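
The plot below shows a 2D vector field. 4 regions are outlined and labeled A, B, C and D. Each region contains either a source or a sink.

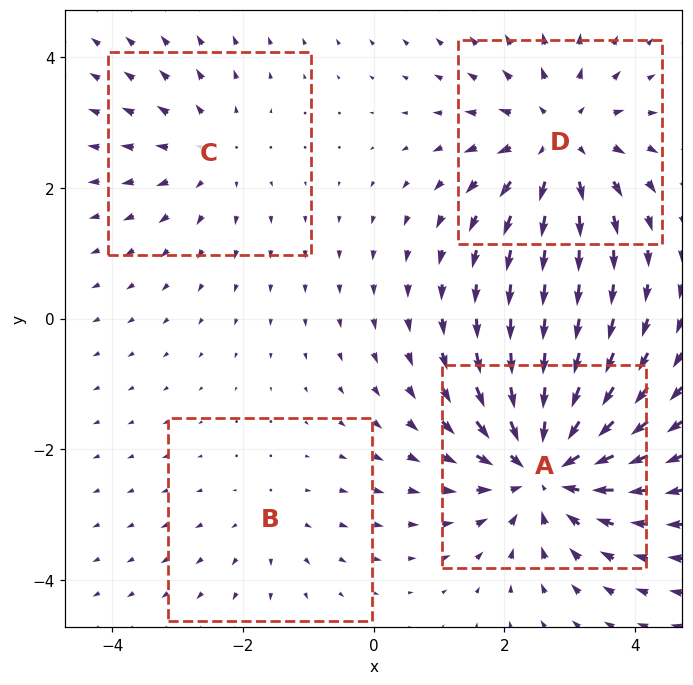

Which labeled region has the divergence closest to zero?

Divergence at each region's feature centre — A: about -6, B: about +2, C: about +3, D: about +5. Region B is closest to zero.

B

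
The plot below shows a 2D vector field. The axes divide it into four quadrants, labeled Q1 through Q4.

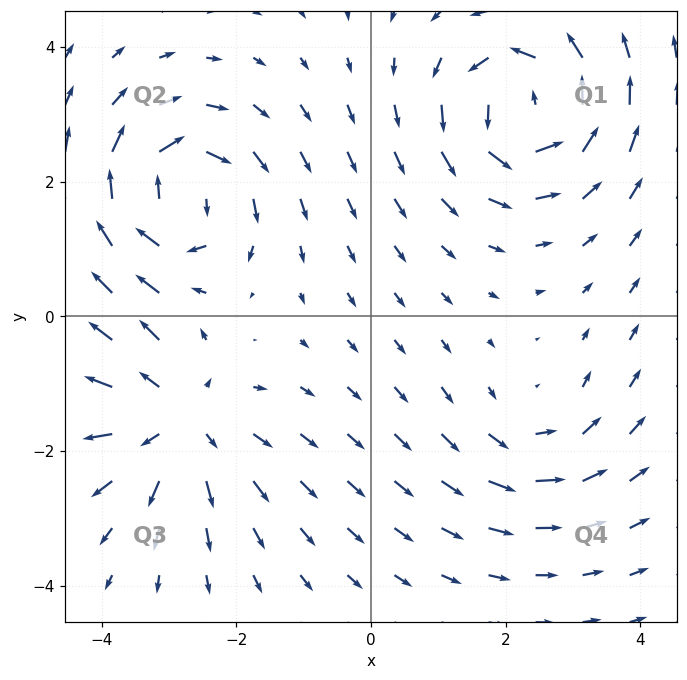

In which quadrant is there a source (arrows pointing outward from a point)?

Q3

The source sits at approximately (-2.9, -1.5), which lies in quadrant Q3. The divergence there is about +5, positive as expected for a source.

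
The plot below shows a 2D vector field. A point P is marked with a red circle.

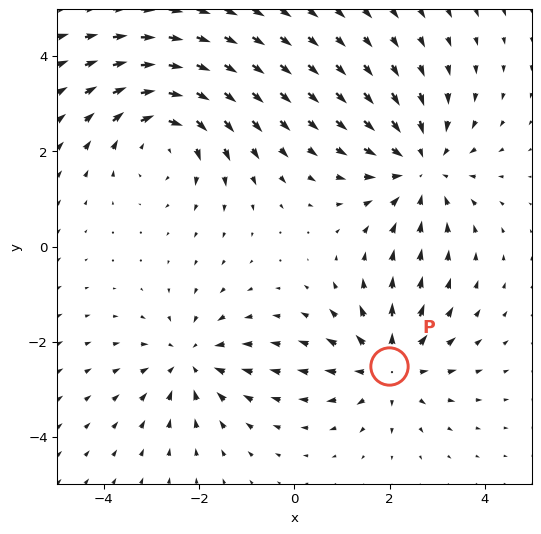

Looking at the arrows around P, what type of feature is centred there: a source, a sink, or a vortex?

source

At P (2.0, -2.5) the arrows spread outward. Divergence about +4, curl ≈0 — positive divergence with near-zero curl is a source.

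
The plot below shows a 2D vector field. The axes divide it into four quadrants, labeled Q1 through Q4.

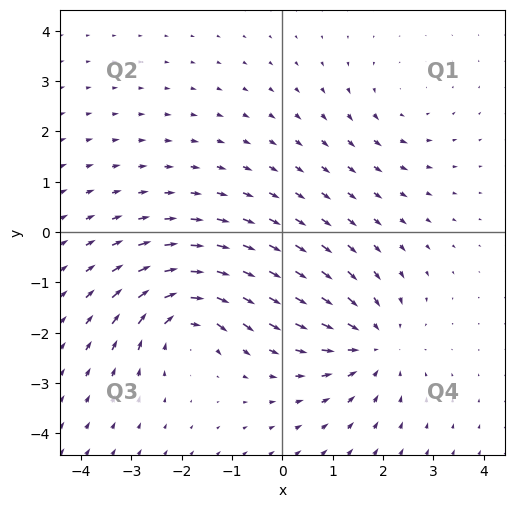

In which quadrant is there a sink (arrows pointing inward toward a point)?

Q4

The sink sits at approximately (1.8, -2.2), which lies in quadrant Q4. The divergence there is about -5, negative as expected for a sink.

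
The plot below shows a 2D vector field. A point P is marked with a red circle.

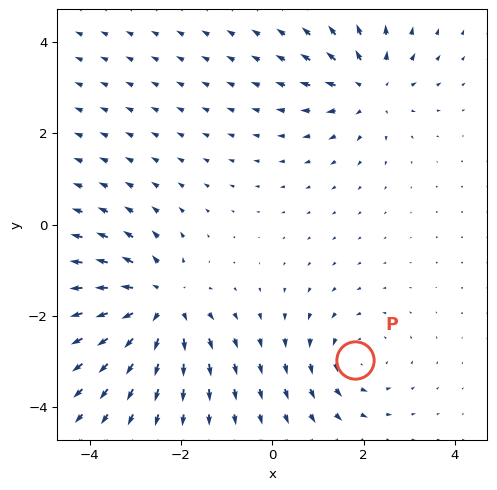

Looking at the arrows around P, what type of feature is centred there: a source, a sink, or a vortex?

vortex

At P (1.8, -3.0) the arrows circulate counterclockwise. Divergence ≈0, curl about +3 — near-zero divergence with nonzero curl is a vortex.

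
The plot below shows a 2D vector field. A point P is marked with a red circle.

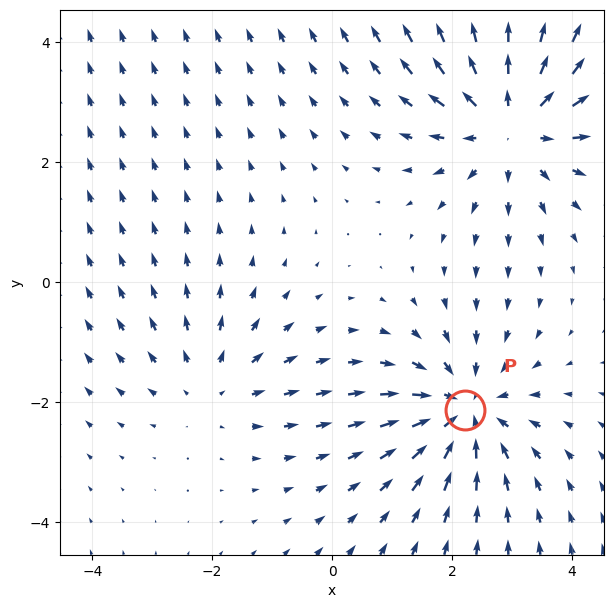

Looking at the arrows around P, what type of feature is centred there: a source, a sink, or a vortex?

sink

At P (2.2, -2.1) the arrows converge inward. Divergence about -4, curl ≈0 — negative divergence with near-zero curl is a sink.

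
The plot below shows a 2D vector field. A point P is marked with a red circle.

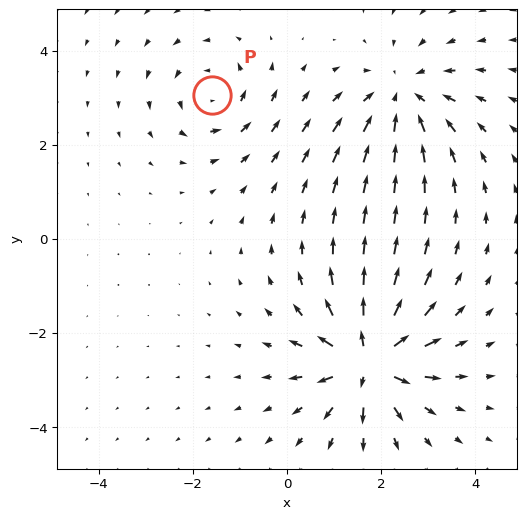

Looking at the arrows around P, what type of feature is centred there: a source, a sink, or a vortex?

At P (-1.6, 3.1) the arrows circulate counterclockwise. Divergence ≈0, curl about +3 — near-zero divergence with nonzero curl is a vortex.

vortex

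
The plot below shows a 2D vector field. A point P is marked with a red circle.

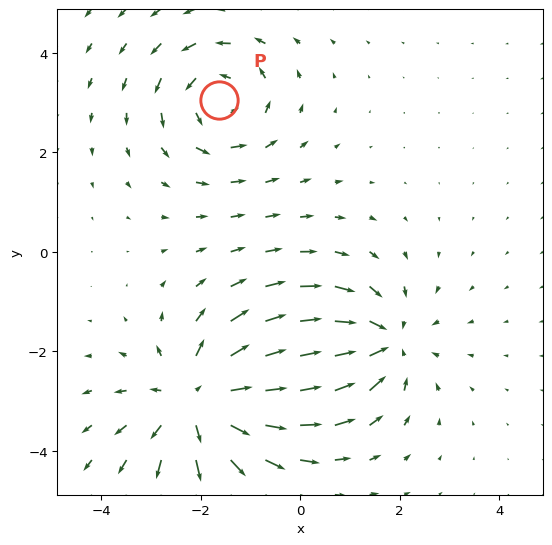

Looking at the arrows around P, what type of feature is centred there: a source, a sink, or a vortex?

vortex

At P (-1.6, 3.1) the arrows circulate counterclockwise. Divergence ≈0, curl about +3 — near-zero divergence with nonzero curl is a vortex.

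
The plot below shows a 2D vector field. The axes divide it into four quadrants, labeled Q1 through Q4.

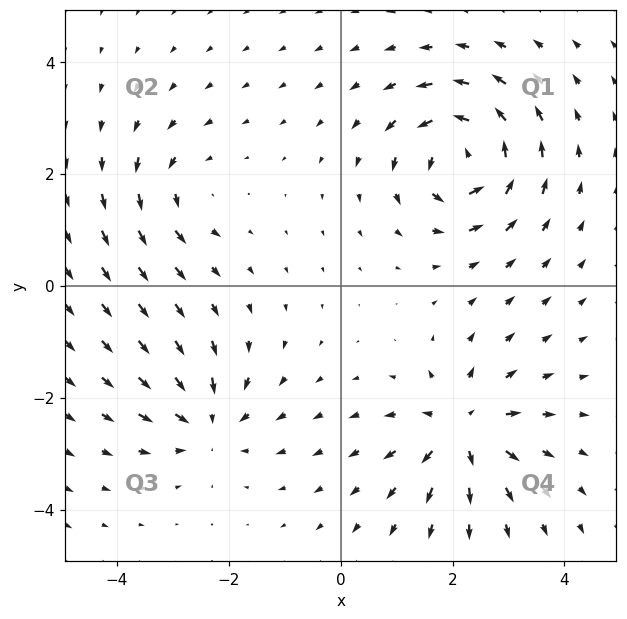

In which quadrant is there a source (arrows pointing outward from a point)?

The source sits at approximately (2.2, -2.6), which lies in quadrant Q4. The divergence there is about +5, positive as expected for a source.

Q4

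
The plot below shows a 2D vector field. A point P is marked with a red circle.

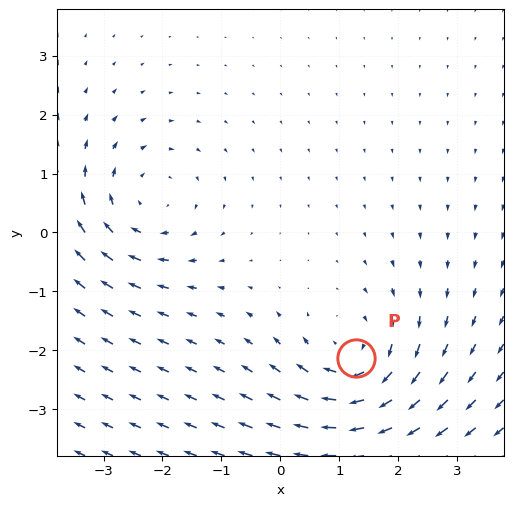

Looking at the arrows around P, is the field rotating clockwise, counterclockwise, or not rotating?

clockwise

Near P at (1.3, -2.1) the arrows circulate clockwise. The curl (z-component) there is about -5; negative curl means clockwise rotation.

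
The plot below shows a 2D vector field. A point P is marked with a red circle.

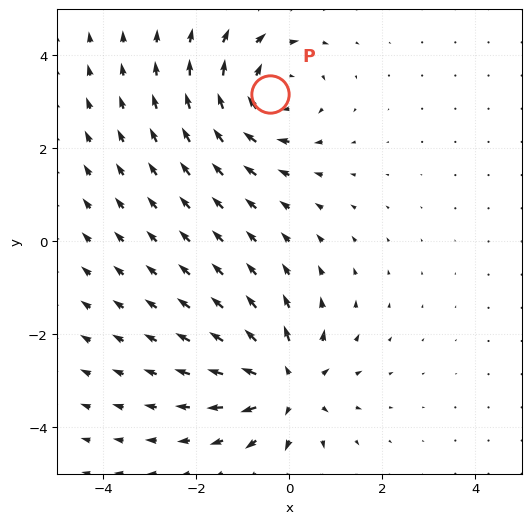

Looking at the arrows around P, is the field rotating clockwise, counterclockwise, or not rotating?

clockwise

Near P at (-0.4, 3.2) the arrows circulate clockwise. The curl (z-component) there is about -4; negative curl means clockwise rotation.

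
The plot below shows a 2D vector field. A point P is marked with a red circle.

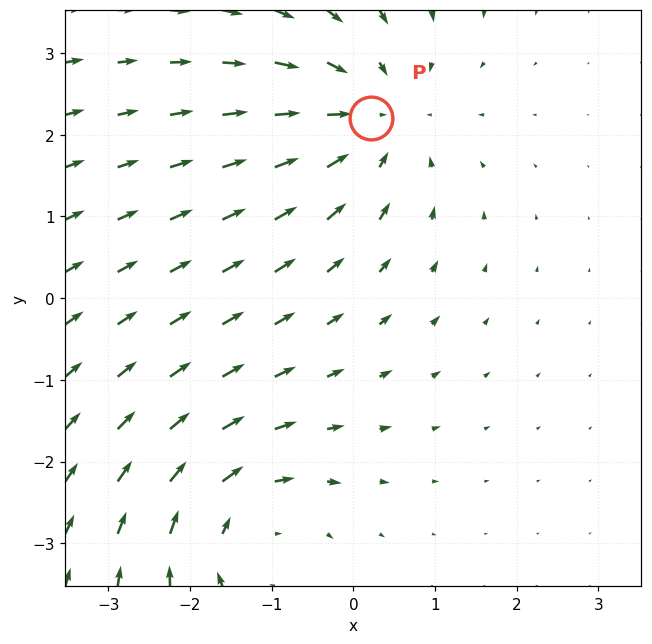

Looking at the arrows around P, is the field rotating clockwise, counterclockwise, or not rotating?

not rotating

Near P at (0.2, 2.2) the arrows show no circulation. The curl there is ≈0.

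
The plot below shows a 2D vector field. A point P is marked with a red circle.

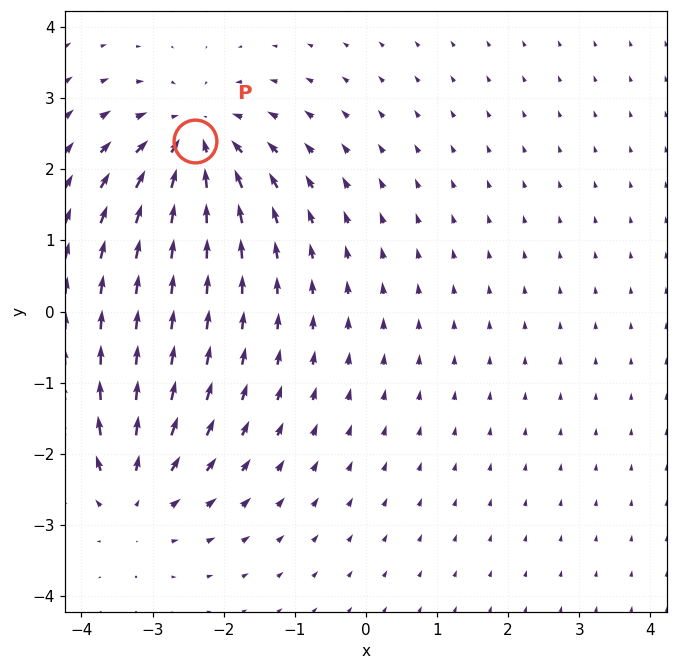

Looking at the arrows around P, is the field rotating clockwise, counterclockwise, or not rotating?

not rotating

Near P at (-2.4, 2.4) the arrows show no circulation. The curl there is ≈0.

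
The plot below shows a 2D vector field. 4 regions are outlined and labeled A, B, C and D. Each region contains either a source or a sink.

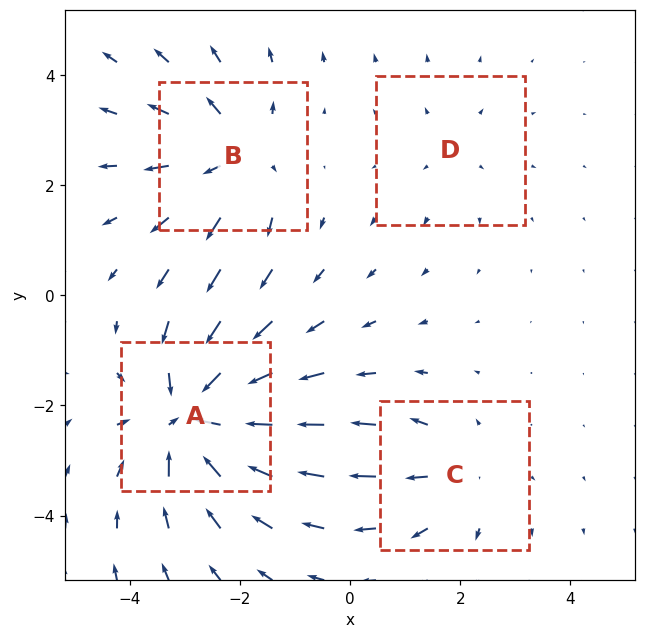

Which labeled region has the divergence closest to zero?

D

Divergence at each region's feature centre — A: about -7, B: about +5, C: about +3, D: about +2. Region D is closest to zero.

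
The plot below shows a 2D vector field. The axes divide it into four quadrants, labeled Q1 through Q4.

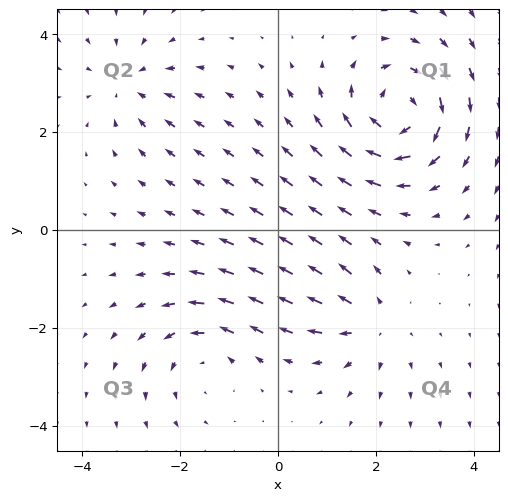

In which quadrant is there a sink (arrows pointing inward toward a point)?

Q2

The sink sits at approximately (-3.0, 3.0), which lies in quadrant Q2. The divergence there is about -3, negative as expected for a sink.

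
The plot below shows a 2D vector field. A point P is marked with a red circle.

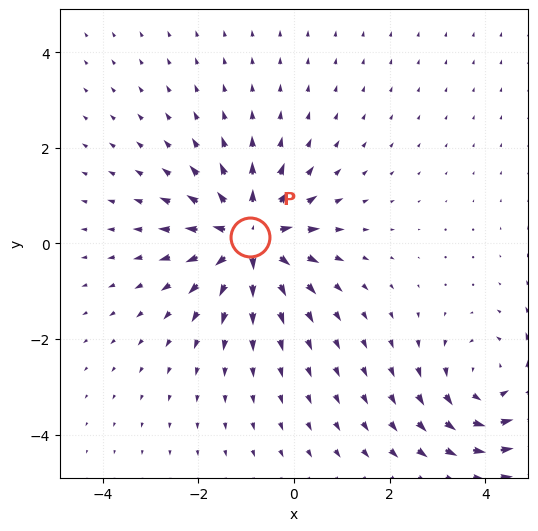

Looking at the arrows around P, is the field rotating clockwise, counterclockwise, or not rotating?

not rotating

Near P at (-0.9, 0.1) the arrows show no circulation. The curl there is ≈0.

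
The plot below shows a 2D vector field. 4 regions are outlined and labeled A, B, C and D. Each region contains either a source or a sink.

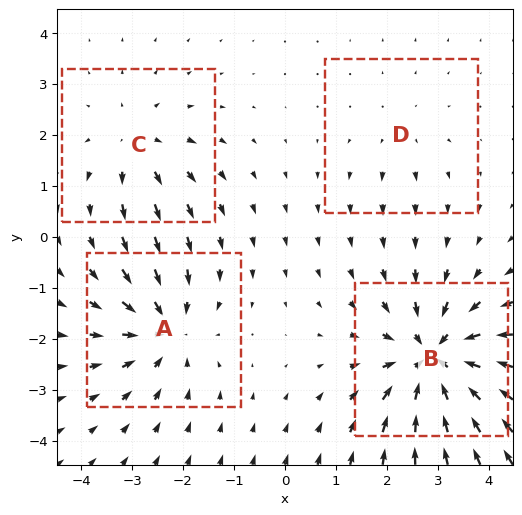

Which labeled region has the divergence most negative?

Divergence at each region's feature centre — A: about -5, B: about -7, C: about +3, D: about +2. Region B is most negative.

B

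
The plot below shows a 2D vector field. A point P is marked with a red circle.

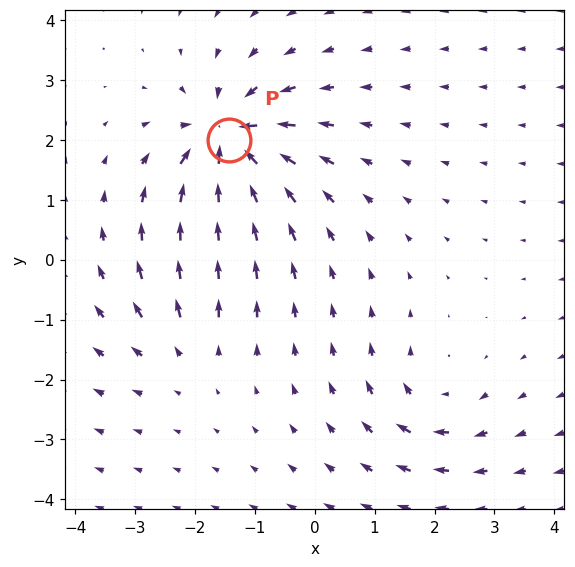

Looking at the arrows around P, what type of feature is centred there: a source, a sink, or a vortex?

sink

At P (-1.4, 2.0) the arrows converge inward. Divergence about -7, curl ≈0 — negative divergence with near-zero curl is a sink.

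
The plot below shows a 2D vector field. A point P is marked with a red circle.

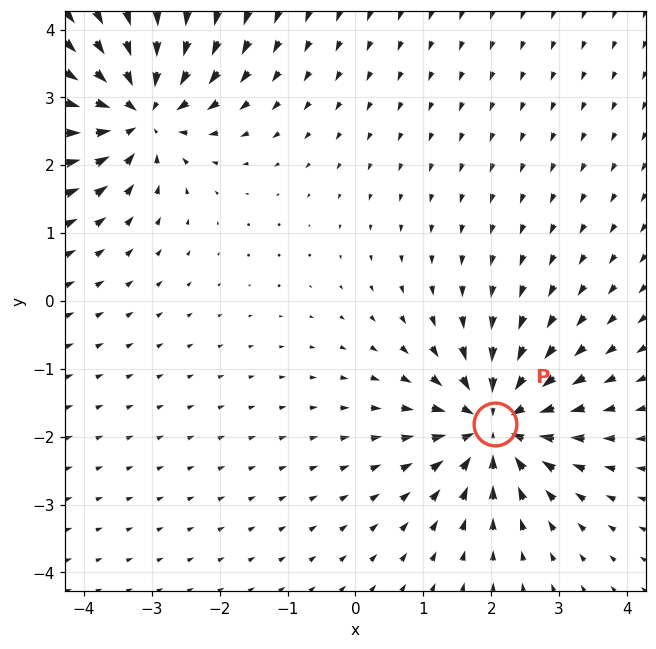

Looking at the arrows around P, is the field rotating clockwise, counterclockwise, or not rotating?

Near P at (2.1, -1.8) the arrows show no circulation. The curl there is ≈0.

not rotating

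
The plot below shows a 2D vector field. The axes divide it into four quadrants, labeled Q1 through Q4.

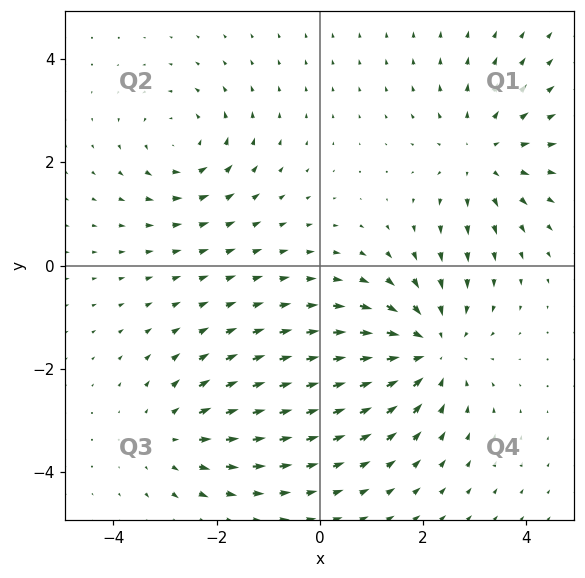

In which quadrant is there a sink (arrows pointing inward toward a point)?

Q4

The sink sits at approximately (2.1, -1.6), which lies in quadrant Q4. The divergence there is about -4, negative as expected for a sink.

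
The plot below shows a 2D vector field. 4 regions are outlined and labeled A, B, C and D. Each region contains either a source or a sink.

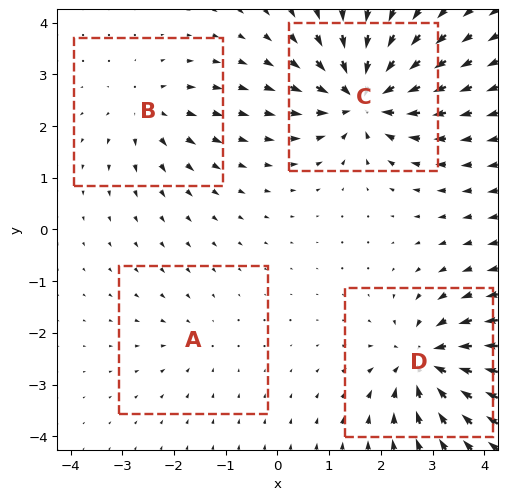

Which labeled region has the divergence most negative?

Divergence at each region's feature centre — A: about -2, B: about +4, C: about -8, D: about -6. Region C is most negative.

C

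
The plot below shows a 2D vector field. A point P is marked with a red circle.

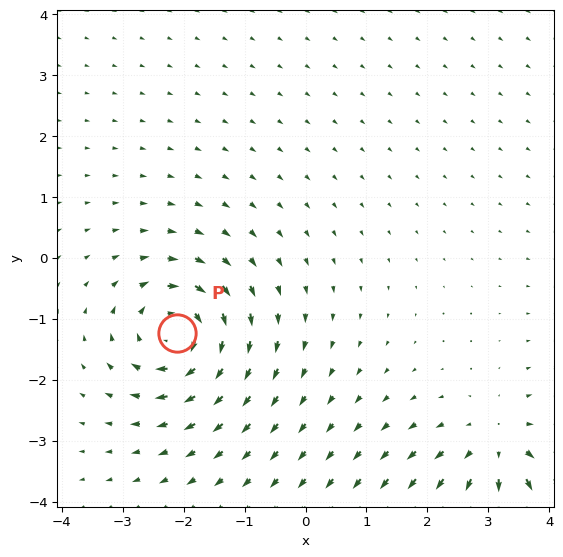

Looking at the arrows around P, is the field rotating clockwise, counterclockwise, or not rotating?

clockwise

Near P at (-2.1, -1.2) the arrows circulate clockwise. The curl (z-component) there is about -6; negative curl means clockwise rotation.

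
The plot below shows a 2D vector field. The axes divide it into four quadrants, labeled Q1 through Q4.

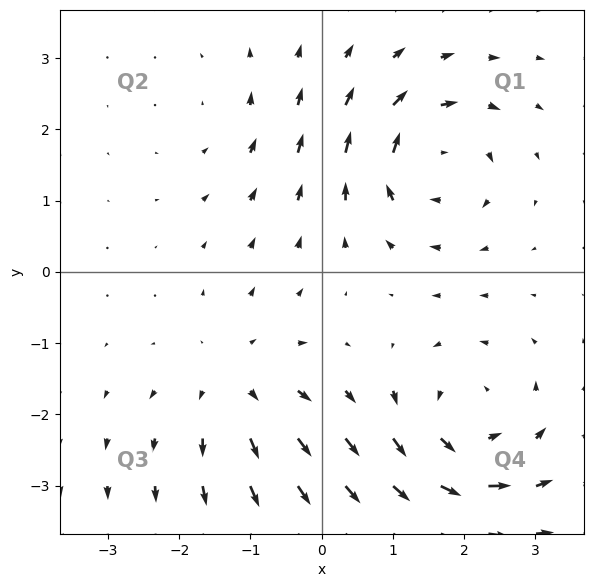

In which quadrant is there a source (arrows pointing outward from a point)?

Q3

The source sits at approximately (-1.2, -1.6), which lies in quadrant Q3. The divergence there is about +4, positive as expected for a source.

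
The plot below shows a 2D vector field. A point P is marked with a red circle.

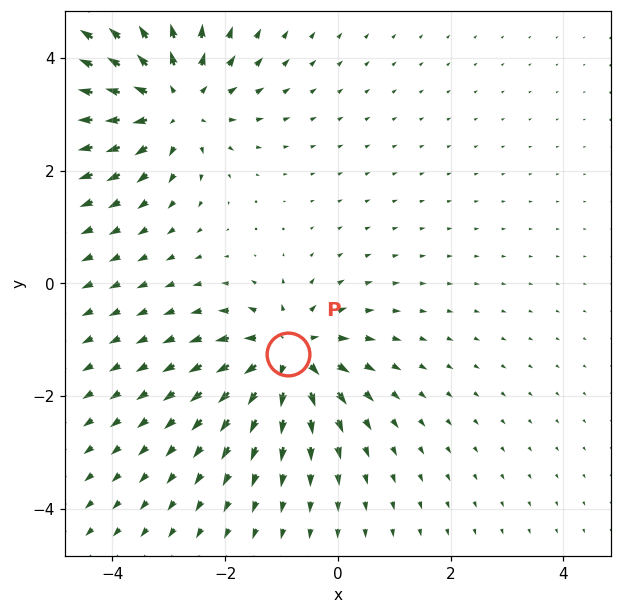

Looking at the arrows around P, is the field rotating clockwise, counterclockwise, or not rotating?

not rotating

Near P at (-0.9, -1.3) the arrows show no circulation. The curl there is ≈0.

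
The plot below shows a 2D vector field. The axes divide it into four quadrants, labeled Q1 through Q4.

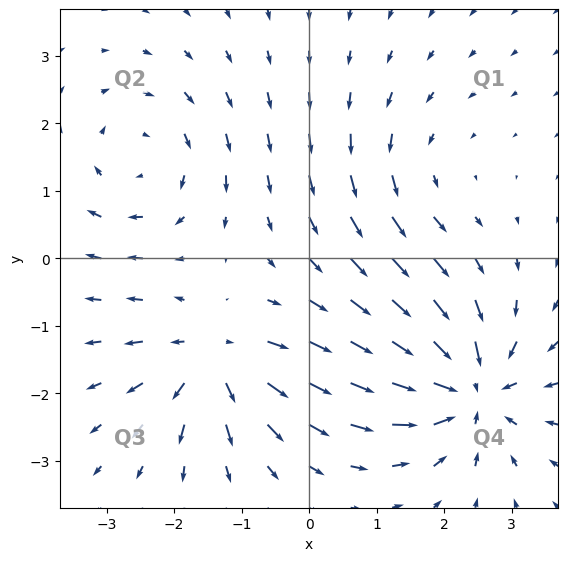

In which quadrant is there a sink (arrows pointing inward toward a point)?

Q4

The sink sits at approximately (2.4, -1.9), which lies in quadrant Q4. The divergence there is about -7, negative as expected for a sink.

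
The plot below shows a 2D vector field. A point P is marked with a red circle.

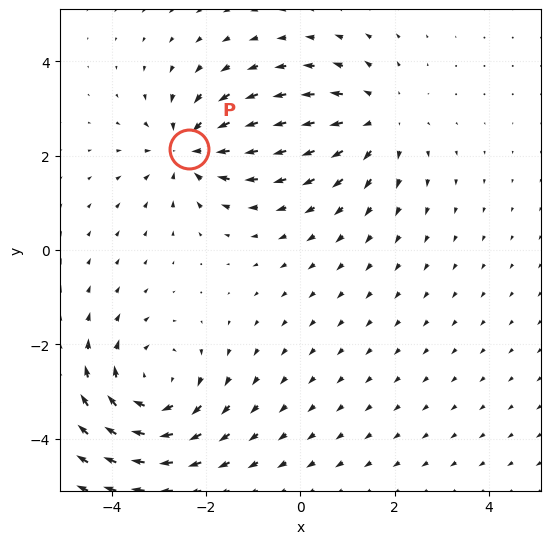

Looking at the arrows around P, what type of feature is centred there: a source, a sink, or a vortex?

At P (-2.4, 2.1) the arrows converge inward. Divergence about -4, curl ≈0 — negative divergence with near-zero curl is a sink.

sink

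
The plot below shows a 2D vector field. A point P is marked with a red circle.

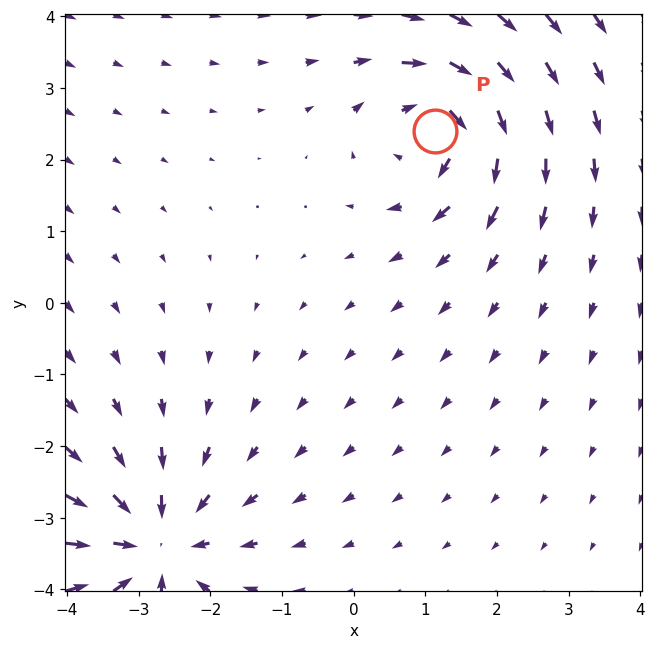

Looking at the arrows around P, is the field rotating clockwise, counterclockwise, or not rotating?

clockwise

Near P at (1.1, 2.4) the arrows circulate clockwise. The curl (z-component) there is about -5; negative curl means clockwise rotation.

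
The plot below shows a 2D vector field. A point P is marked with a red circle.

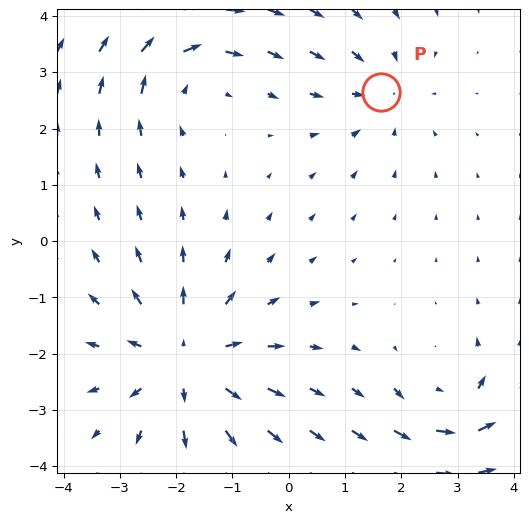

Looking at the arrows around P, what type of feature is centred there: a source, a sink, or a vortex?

sink

At P (1.6, 2.6) the arrows converge inward. Divergence about -2, curl ≈0 — negative divergence with near-zero curl is a sink.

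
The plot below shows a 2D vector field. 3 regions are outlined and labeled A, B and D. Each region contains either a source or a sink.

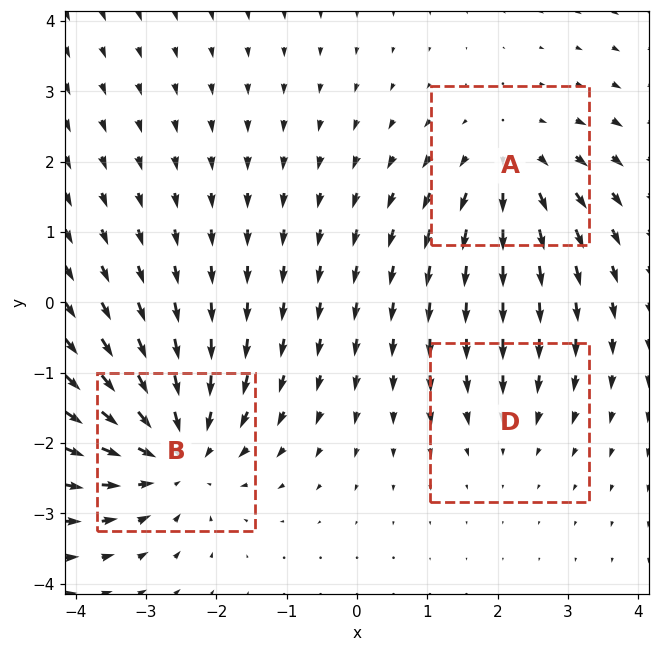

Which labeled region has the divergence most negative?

Divergence at each region's feature centre — A: about +3, B: about -4, D: about -2. Region B is most negative.

B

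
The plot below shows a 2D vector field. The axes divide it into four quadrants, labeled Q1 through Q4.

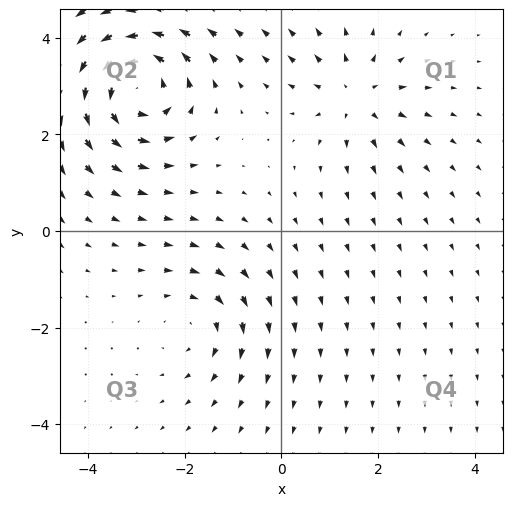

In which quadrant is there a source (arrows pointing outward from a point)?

The source sits at approximately (1.5, 2.8), which lies in quadrant Q1. The divergence there is about +3, positive as expected for a source.

Q1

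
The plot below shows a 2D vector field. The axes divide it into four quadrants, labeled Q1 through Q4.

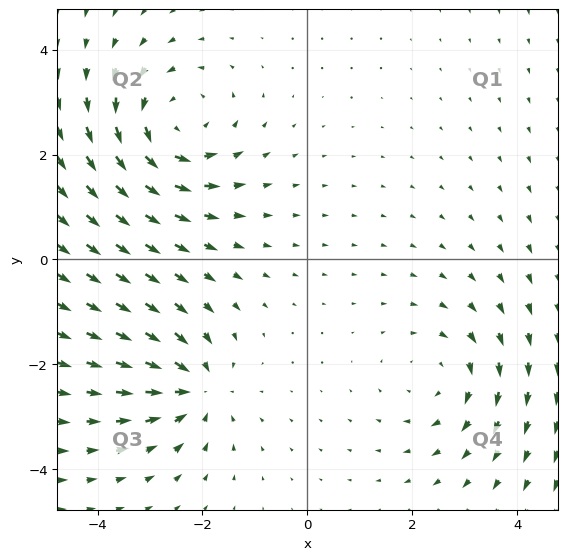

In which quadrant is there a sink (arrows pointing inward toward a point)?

The sink sits at approximately (-2.1, -2.5), which lies in quadrant Q3. The divergence there is about -4, negative as expected for a sink.

Q3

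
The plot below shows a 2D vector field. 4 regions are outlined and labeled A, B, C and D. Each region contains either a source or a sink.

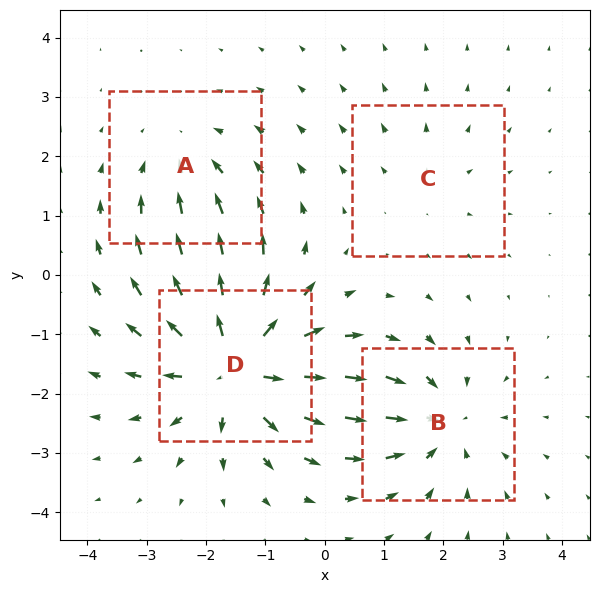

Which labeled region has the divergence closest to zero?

C

Divergence at each region's feature centre — A: about -3, B: about -5, C: about +2, D: about +7. Region C is closest to zero.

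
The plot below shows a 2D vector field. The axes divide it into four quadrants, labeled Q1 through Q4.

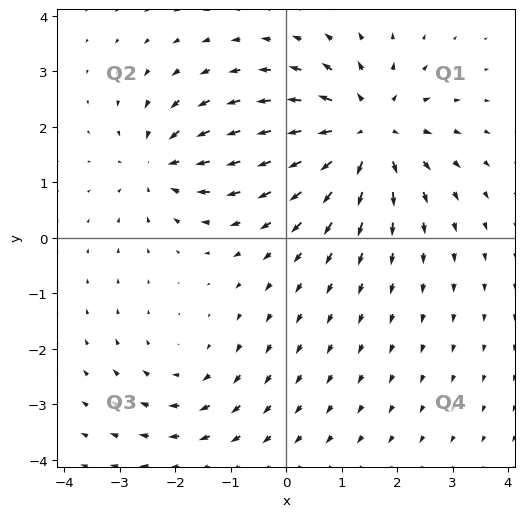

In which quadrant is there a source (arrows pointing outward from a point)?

Q1

The source sits at approximately (1.4, 1.9), which lies in quadrant Q1. The divergence there is about +5, positive as expected for a source.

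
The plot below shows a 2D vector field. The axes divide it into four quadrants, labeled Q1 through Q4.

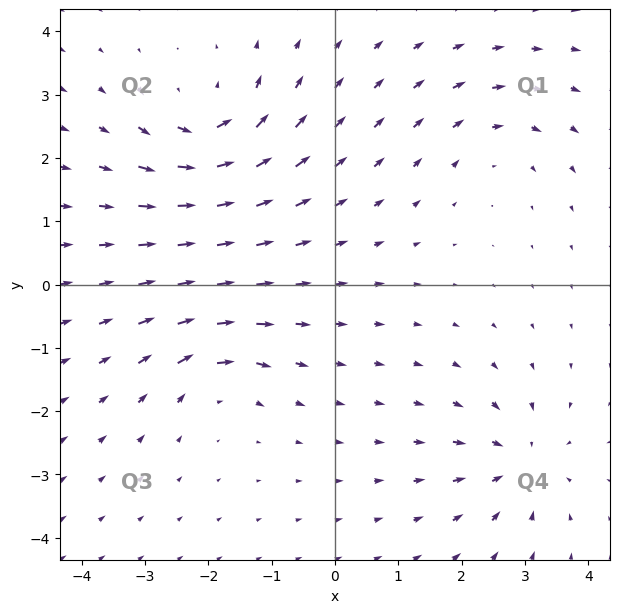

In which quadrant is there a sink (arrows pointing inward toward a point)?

The sink sits at approximately (2.9, -2.8), which lies in quadrant Q4. The divergence there is about -5, negative as expected for a sink.

Q4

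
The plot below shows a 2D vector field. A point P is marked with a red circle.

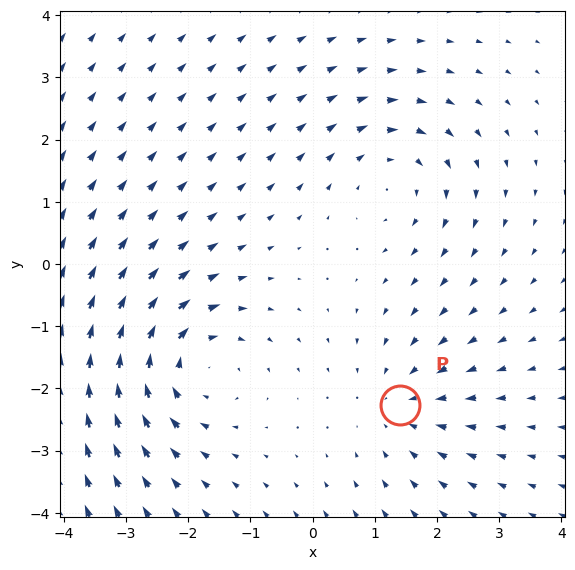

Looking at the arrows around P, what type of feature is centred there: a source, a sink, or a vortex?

sink

At P (1.4, -2.3) the arrows converge inward. Divergence about -2, curl ≈0 — negative divergence with near-zero curl is a sink.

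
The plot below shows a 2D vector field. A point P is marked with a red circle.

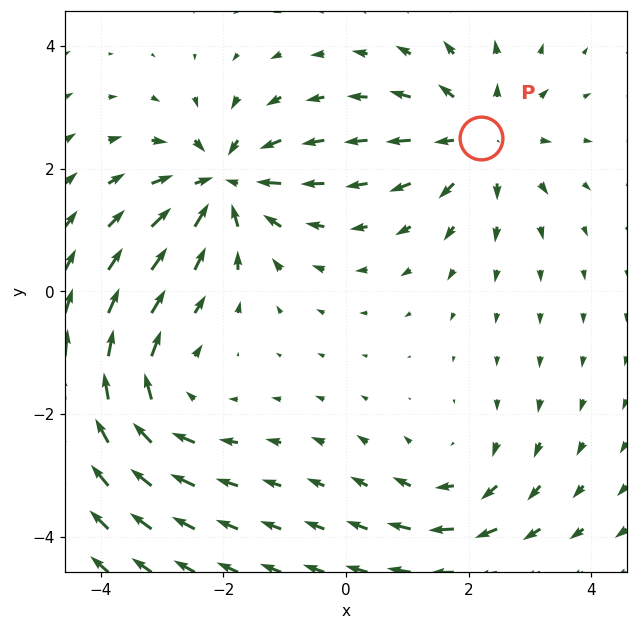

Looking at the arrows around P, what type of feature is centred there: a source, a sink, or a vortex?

source

At P (2.2, 2.5) the arrows spread outward. Divergence about +3, curl ≈0 — positive divergence with near-zero curl is a source.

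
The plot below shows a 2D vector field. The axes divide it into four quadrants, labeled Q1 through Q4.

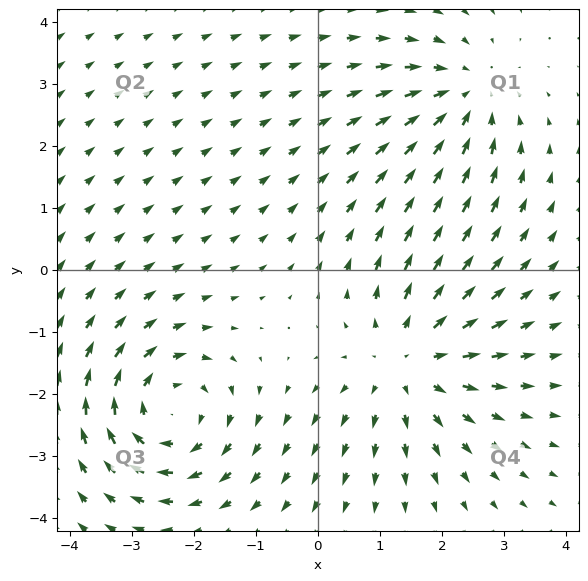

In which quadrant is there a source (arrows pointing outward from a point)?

The source sits at approximately (1.4, -1.5), which lies in quadrant Q4. The divergence there is about +4, positive as expected for a source.

Q4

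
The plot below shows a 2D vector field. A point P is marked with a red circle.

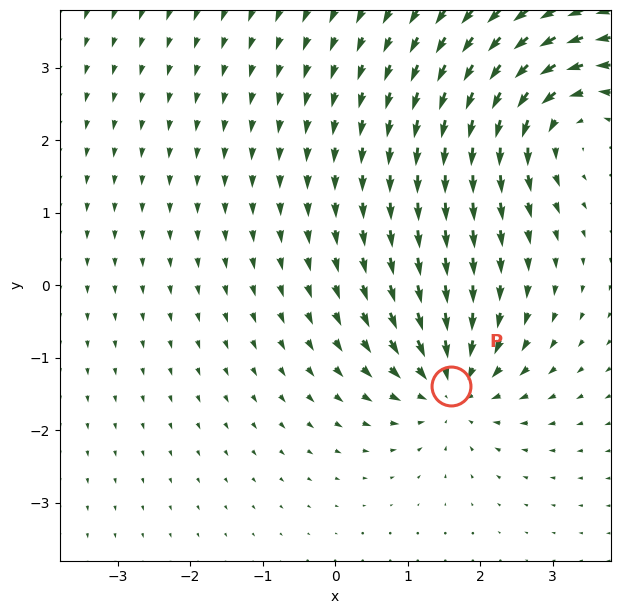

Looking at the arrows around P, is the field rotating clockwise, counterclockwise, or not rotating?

not rotating

Near P at (1.6, -1.4) the arrows show no circulation. The curl there is ≈0.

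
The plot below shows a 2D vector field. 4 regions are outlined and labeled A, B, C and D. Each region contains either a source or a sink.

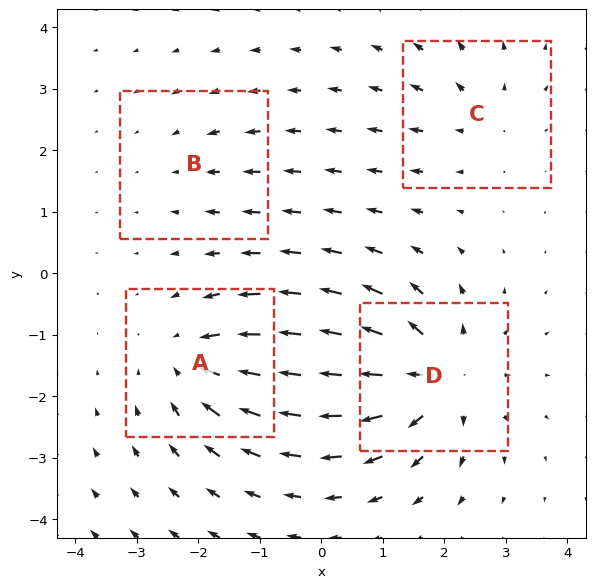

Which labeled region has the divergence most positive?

D

Divergence at each region's feature centre — A: about -5, B: about -2, C: about +3, D: about +6. Region D is most positive.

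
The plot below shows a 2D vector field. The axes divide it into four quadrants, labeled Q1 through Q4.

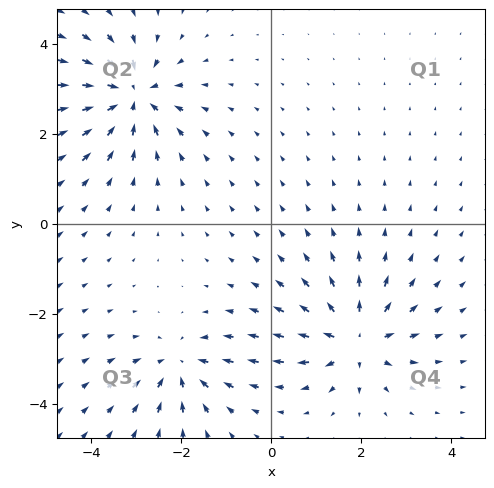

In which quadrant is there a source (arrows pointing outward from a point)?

Q4

The source sits at approximately (1.9, -2.6), which lies in quadrant Q4. The divergence there is about +5, positive as expected for a source.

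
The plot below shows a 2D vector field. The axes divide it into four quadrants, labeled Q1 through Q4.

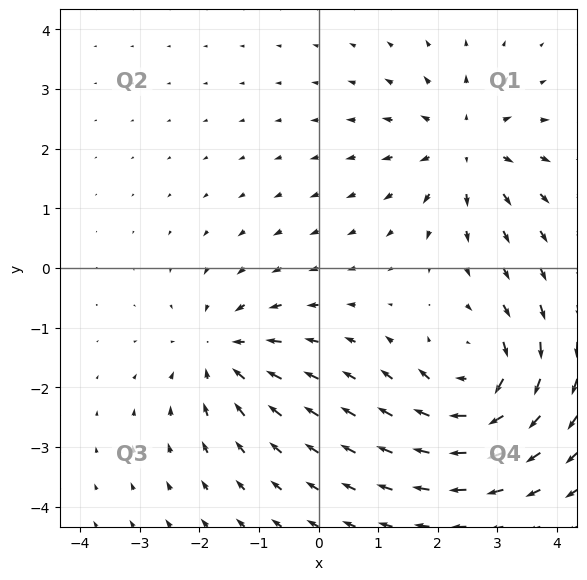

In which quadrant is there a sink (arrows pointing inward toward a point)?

The sink sits at approximately (-1.6, -1.4), which lies in quadrant Q3. The divergence there is about -4, negative as expected for a sink.

Q3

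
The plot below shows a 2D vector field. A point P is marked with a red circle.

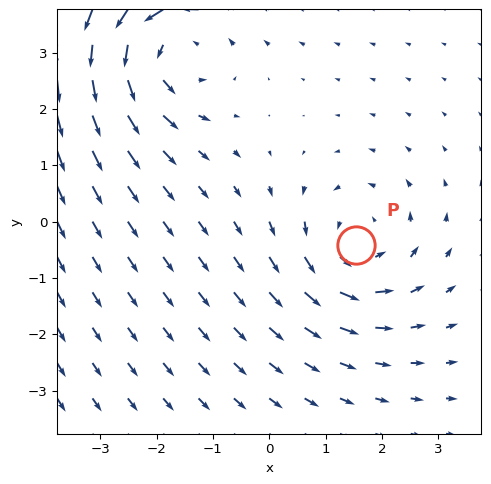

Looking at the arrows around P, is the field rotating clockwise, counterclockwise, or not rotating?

Near P at (1.5, -0.4) the arrows circulate counterclockwise. The curl (z-component) there is about +3; positive curl means counterclockwise rotation.

counterclockwise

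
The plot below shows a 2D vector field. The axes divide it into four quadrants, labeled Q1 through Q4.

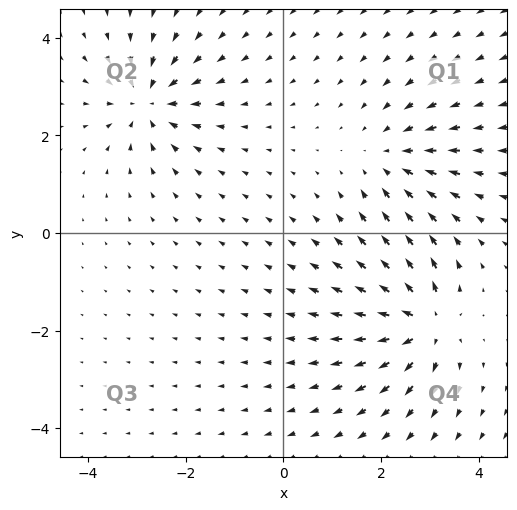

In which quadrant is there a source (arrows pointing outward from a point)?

Q4

The source sits at approximately (2.9, -1.8), which lies in quadrant Q4. The divergence there is about +6, positive as expected for a source.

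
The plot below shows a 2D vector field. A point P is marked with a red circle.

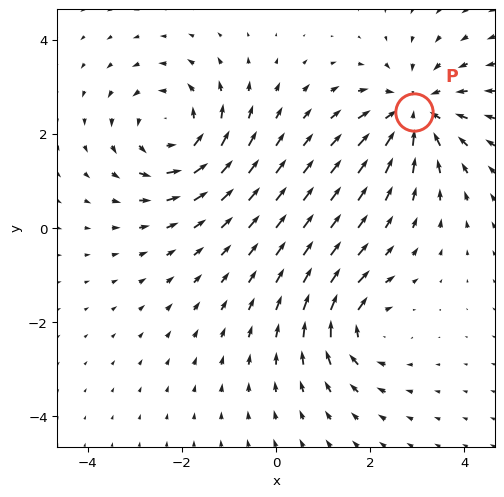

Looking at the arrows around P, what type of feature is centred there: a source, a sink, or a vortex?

sink

At P (2.9, 2.5) the arrows converge inward. Divergence about -5, curl ≈0 — negative divergence with near-zero curl is a sink.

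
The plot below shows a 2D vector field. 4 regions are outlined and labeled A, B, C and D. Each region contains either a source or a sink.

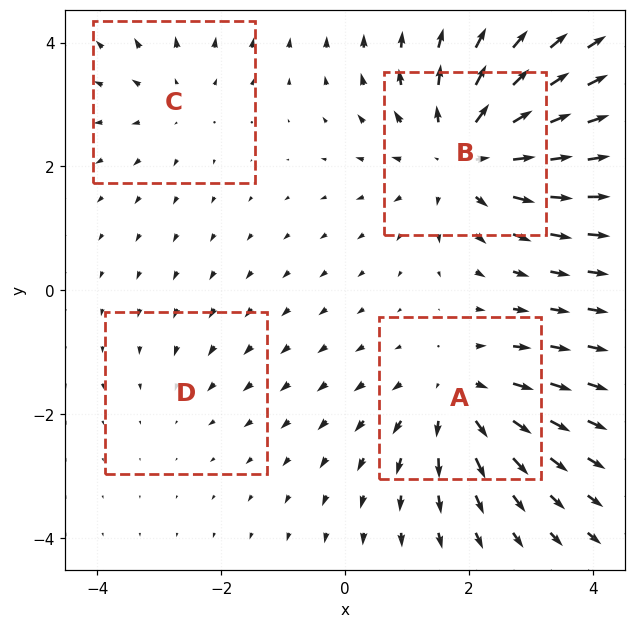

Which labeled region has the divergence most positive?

B

Divergence at each region's feature centre — A: about +5, B: about +6, C: about +3, D: about -2. Region B is most positive.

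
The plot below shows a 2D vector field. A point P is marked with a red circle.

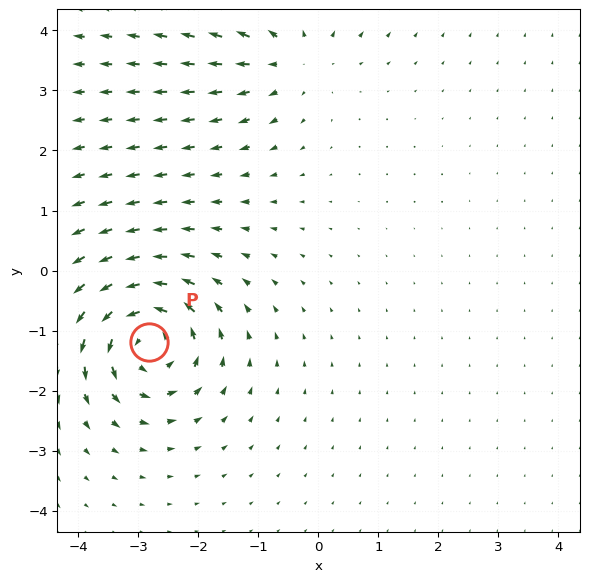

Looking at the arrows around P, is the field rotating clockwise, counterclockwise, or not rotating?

Near P at (-2.8, -1.2) the arrows circulate counterclockwise. The curl (z-component) there is about +7; positive curl means counterclockwise rotation.

counterclockwise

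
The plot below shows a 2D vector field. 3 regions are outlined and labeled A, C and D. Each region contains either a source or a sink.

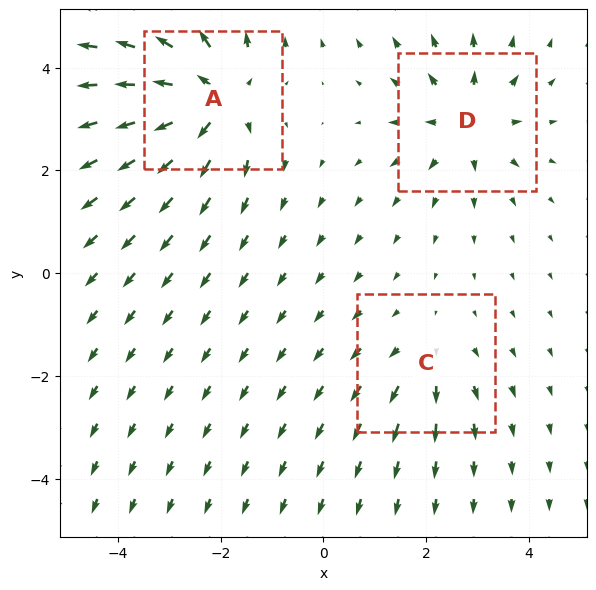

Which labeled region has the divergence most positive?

A

Divergence at each region's feature centre — A: about +5, C: about +2, D: about +3. Region A is most positive.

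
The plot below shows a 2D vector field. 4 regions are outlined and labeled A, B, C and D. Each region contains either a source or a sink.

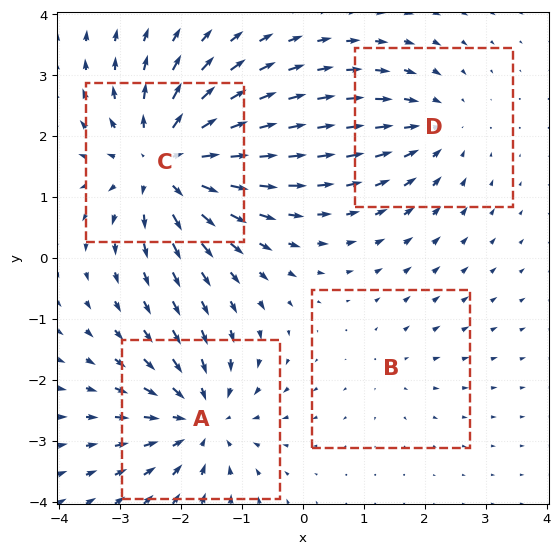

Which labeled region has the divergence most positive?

C

Divergence at each region's feature centre — A: about -5, B: about +2, C: about +7, D: about -3. Region C is most positive.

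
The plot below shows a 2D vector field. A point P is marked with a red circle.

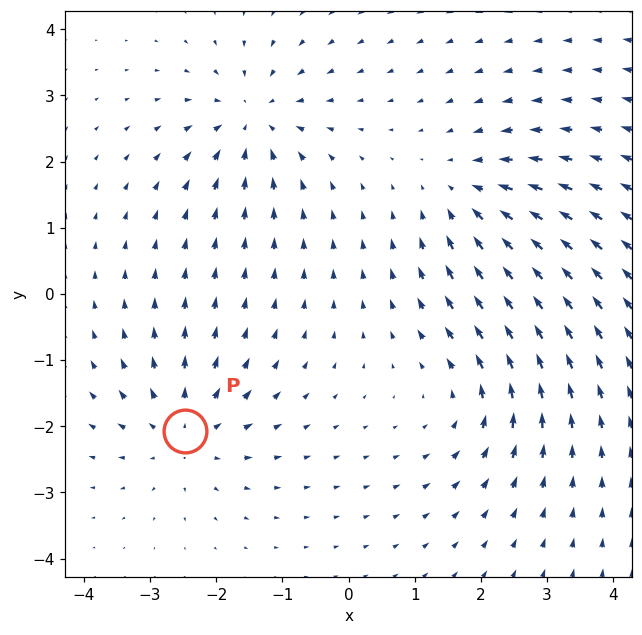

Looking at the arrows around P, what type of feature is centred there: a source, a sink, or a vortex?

At P (-2.5, -2.1) the arrows spread outward. Divergence about +5, curl ≈0 — positive divergence with near-zero curl is a source.

source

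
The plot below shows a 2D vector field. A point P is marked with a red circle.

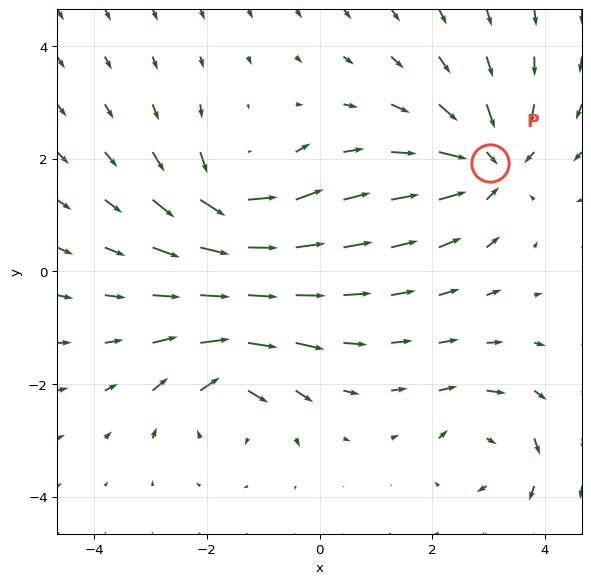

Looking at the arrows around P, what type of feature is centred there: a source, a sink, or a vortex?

sink

At P (3.0, 1.9) the arrows converge inward. Divergence about -5, curl ≈0 — negative divergence with near-zero curl is a sink.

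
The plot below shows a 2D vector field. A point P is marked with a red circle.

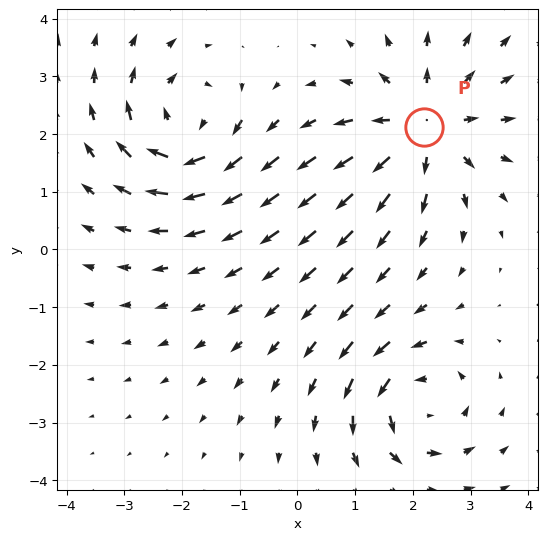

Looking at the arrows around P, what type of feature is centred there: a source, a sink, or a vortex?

At P (2.2, 2.1) the arrows spread outward. Divergence about +4, curl ≈0 — positive divergence with near-zero curl is a source.

source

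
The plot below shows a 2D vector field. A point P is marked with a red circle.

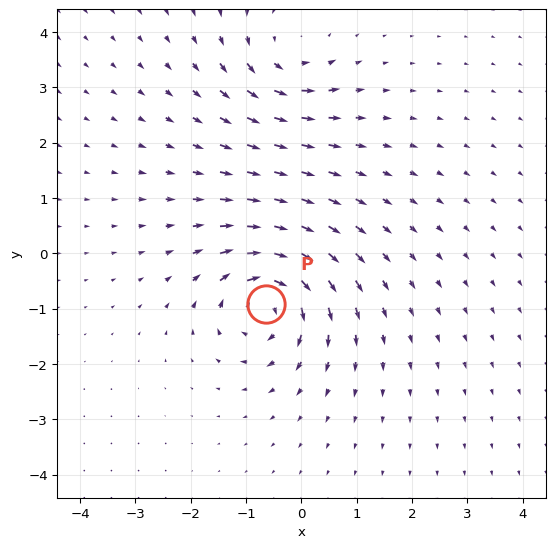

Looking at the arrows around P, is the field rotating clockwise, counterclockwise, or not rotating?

Near P at (-0.6, -0.9) the arrows circulate clockwise. The curl (z-component) there is about -7; negative curl means clockwise rotation.

clockwise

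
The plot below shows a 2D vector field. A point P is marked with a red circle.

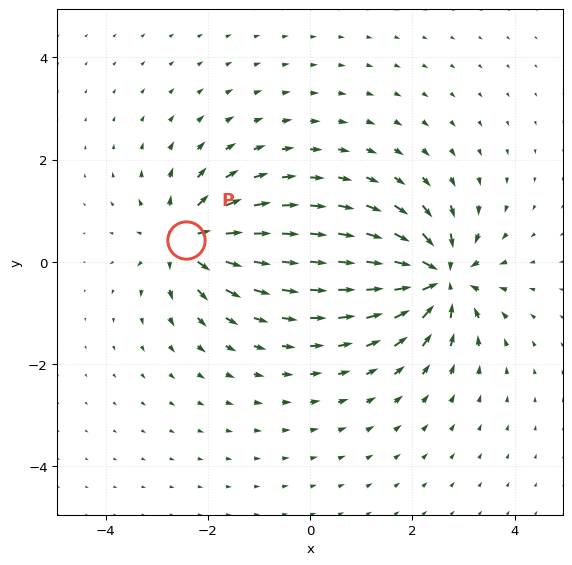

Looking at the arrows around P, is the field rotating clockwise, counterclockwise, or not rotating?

Near P at (-2.4, 0.4) the arrows show no circulation. The curl there is ≈0.

not rotating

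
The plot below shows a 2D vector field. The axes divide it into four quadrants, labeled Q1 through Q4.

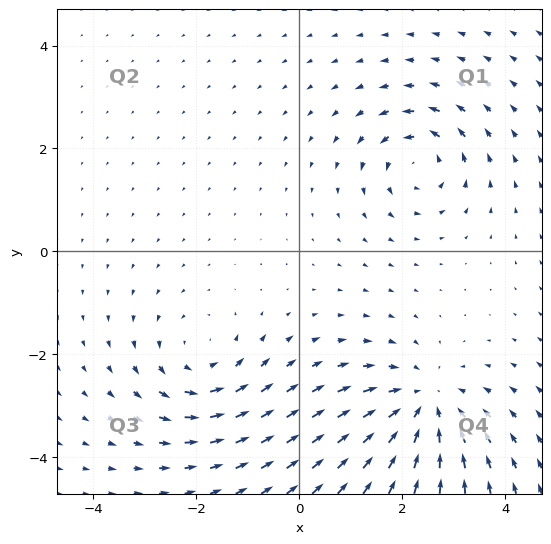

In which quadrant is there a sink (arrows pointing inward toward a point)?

The sink sits at approximately (2.4, -3.0), which lies in quadrant Q4. The divergence there is about -4, negative as expected for a sink.

Q4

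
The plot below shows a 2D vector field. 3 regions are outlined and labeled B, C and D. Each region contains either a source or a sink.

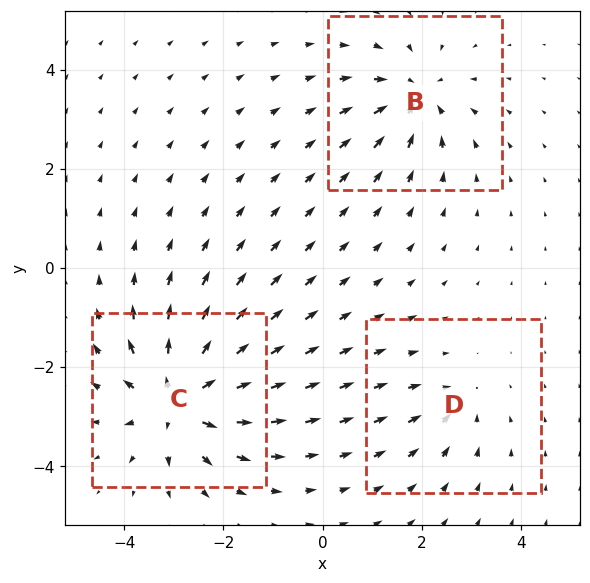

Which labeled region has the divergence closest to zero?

Divergence at each region's feature centre — B: about -4, C: about +5, D: about -2. Region D is closest to zero.

D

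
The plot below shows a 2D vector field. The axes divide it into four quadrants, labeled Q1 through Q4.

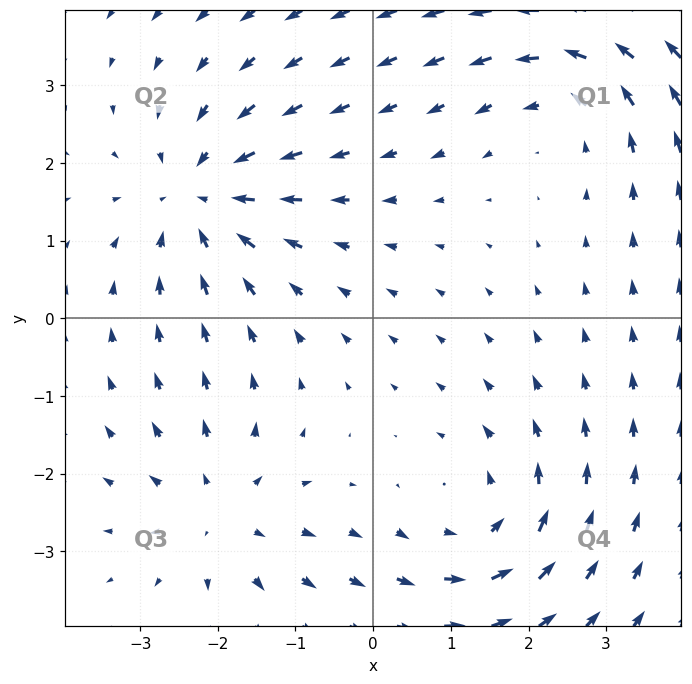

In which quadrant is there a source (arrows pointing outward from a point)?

Q3

The source sits at approximately (-2.0, -2.5), which lies in quadrant Q3. The divergence there is about +3, positive as expected for a source.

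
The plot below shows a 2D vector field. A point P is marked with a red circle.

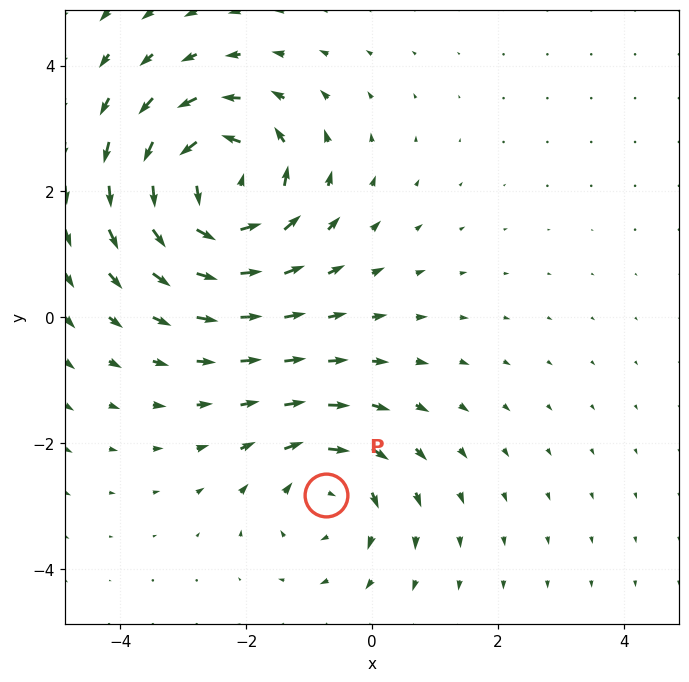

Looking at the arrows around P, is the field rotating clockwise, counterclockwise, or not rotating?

Near P at (-0.7, -2.8) the arrows circulate clockwise. The curl (z-component) there is about -3; negative curl means clockwise rotation.

clockwise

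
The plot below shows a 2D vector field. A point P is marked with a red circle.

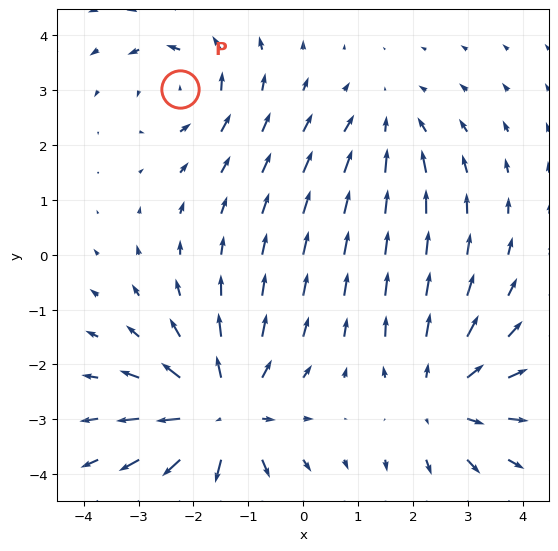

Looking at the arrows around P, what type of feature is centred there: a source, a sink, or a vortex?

vortex

At P (-2.2, 3.0) the arrows circulate counterclockwise. Divergence ≈0, curl about +3 — near-zero divergence with nonzero curl is a vortex.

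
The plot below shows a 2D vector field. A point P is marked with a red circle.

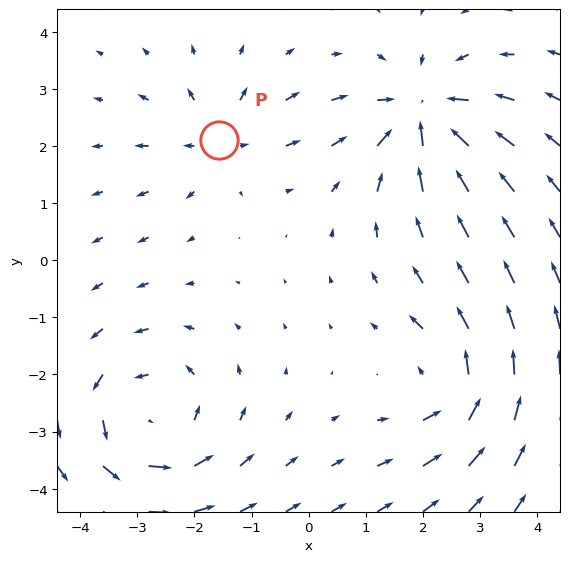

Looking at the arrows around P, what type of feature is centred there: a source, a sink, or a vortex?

At P (-1.6, 2.1) the arrows spread outward. Divergence about +3, curl ≈0 — positive divergence with near-zero curl is a source.

source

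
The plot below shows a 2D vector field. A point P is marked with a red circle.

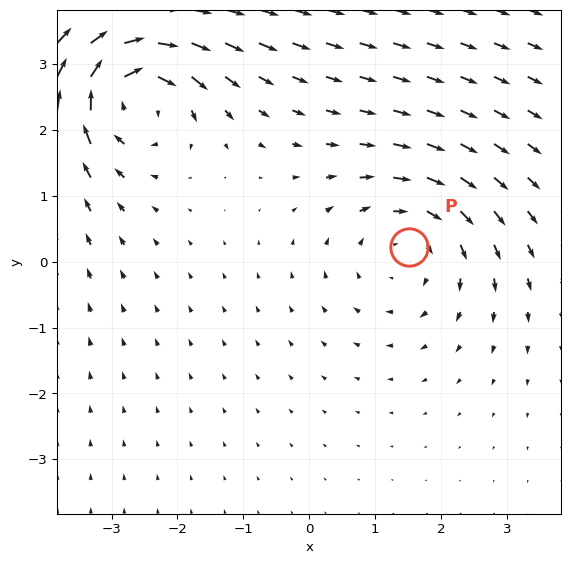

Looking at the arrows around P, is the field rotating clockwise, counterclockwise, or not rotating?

Near P at (1.5, 0.2) the arrows circulate clockwise. The curl (z-component) there is about -2; negative curl means clockwise rotation.

clockwise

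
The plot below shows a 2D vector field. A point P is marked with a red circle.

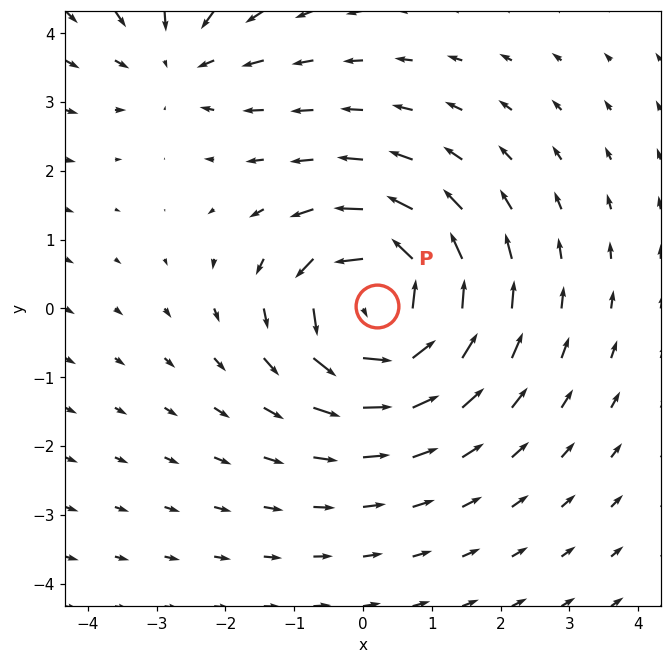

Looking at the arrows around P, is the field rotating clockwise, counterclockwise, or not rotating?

Near P at (0.2, 0.0) the arrows circulate counterclockwise. The curl (z-component) there is about +6; positive curl means counterclockwise rotation.

counterclockwise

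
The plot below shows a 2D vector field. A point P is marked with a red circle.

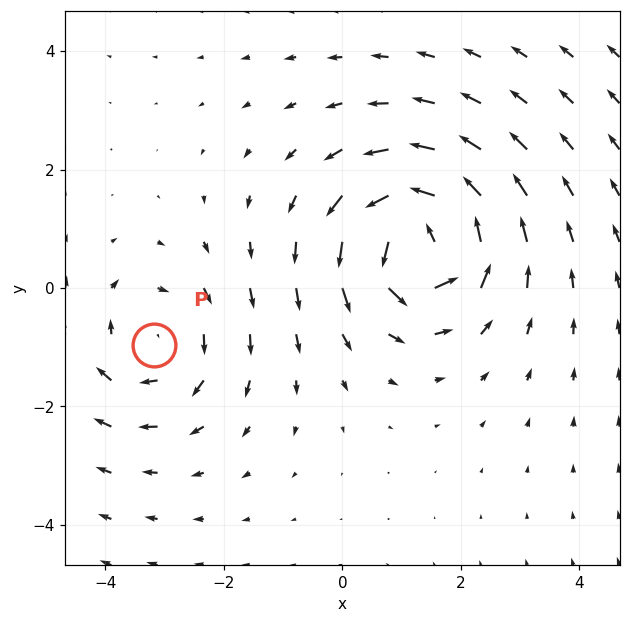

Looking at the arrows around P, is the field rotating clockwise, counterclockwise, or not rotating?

Near P at (-3.2, -1.0) the arrows circulate clockwise. The curl (z-component) there is about -3; negative curl means clockwise rotation.

clockwise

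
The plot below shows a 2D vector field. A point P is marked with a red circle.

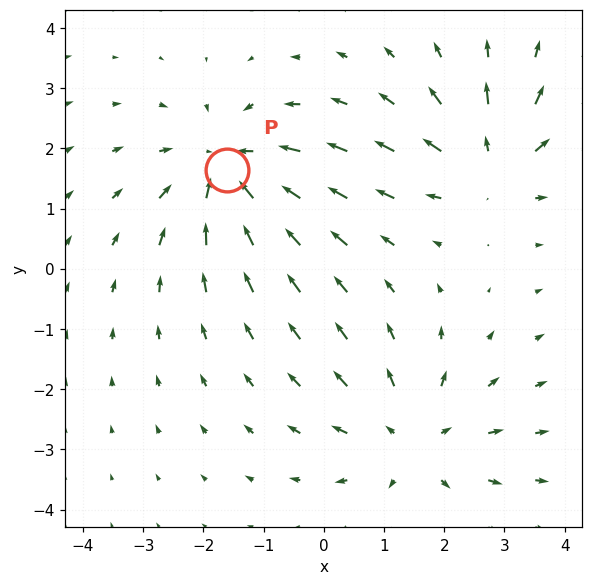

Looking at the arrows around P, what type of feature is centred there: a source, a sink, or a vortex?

At P (-1.6, 1.6) the arrows converge inward. Divergence about -3, curl ≈0 — negative divergence with near-zero curl is a sink.

sink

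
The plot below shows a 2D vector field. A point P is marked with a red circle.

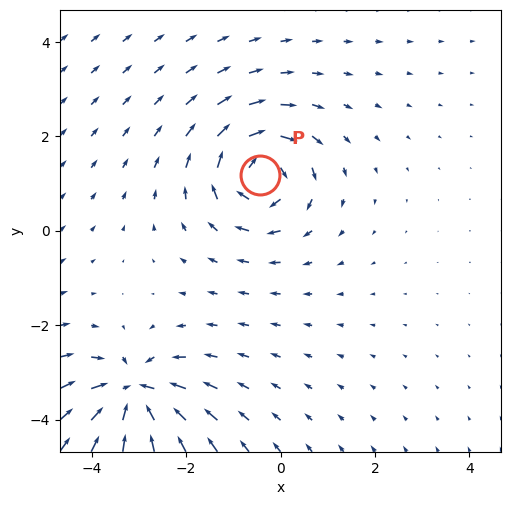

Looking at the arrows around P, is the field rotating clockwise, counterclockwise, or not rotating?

Near P at (-0.4, 1.2) the arrows circulate clockwise. The curl (z-component) there is about -4; negative curl means clockwise rotation.

clockwise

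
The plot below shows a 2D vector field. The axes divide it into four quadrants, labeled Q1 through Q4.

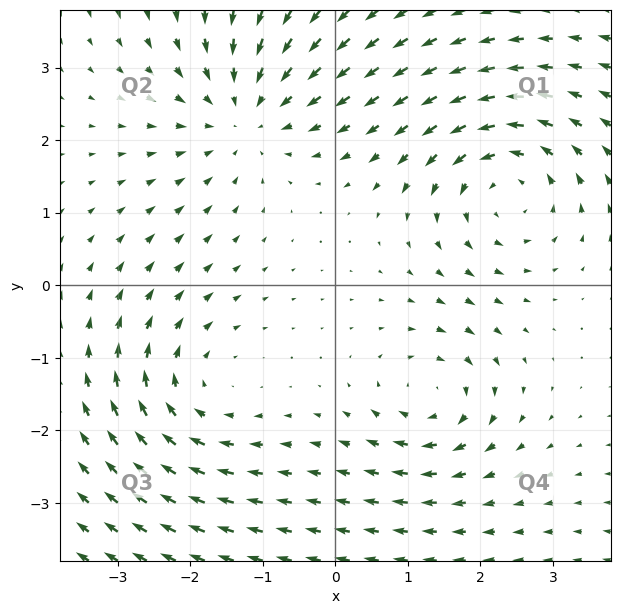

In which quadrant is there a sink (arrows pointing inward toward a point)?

Q2

The sink sits at approximately (-1.2, 2.4), which lies in quadrant Q2. The divergence there is about -3, negative as expected for a sink.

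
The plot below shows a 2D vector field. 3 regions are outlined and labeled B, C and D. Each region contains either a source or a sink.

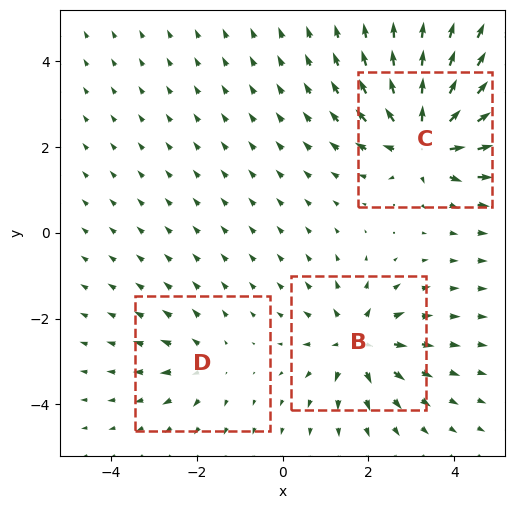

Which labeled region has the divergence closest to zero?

Divergence at each region's feature centre — B: about +4, C: about +6, D: about +2. Region D is closest to zero.

D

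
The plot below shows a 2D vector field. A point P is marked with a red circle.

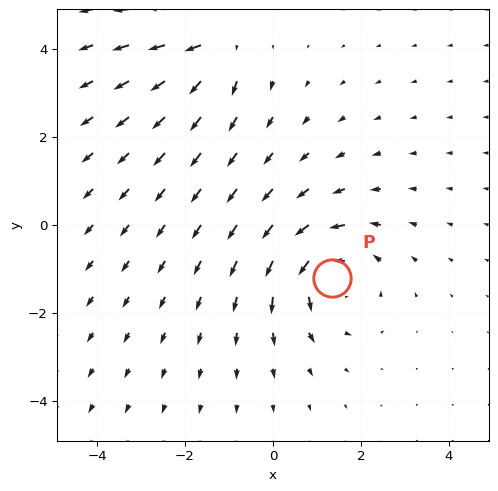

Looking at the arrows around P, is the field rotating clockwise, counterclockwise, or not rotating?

counterclockwise

Near P at (1.4, -1.2) the arrows circulate counterclockwise. The curl (z-component) there is about +4; positive curl means counterclockwise rotation.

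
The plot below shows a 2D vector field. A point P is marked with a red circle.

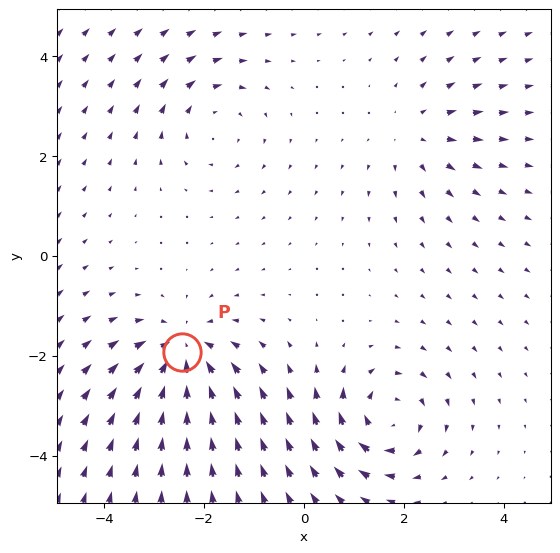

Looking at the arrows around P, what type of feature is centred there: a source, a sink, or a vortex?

At P (-2.4, -1.9) the arrows converge inward. Divergence about -5, curl ≈0 — negative divergence with near-zero curl is a sink.

sink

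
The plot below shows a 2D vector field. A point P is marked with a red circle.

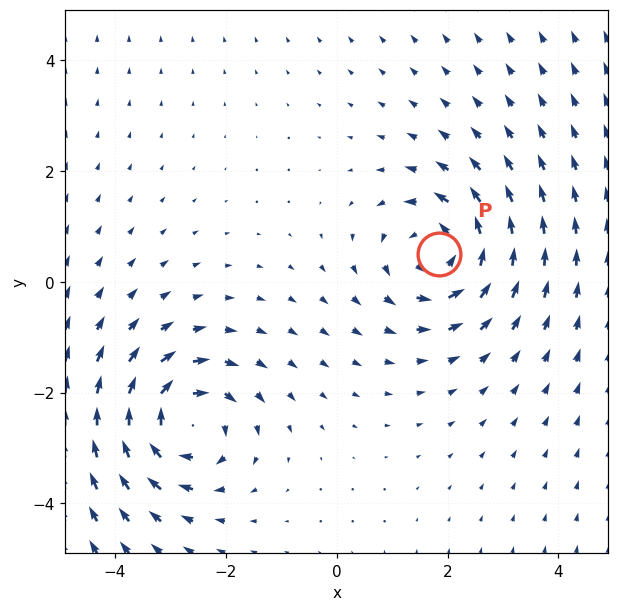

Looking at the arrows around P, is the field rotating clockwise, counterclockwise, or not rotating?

counterclockwise

Near P at (1.8, 0.5) the arrows circulate counterclockwise. The curl (z-component) there is about +4; positive curl means counterclockwise rotation.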